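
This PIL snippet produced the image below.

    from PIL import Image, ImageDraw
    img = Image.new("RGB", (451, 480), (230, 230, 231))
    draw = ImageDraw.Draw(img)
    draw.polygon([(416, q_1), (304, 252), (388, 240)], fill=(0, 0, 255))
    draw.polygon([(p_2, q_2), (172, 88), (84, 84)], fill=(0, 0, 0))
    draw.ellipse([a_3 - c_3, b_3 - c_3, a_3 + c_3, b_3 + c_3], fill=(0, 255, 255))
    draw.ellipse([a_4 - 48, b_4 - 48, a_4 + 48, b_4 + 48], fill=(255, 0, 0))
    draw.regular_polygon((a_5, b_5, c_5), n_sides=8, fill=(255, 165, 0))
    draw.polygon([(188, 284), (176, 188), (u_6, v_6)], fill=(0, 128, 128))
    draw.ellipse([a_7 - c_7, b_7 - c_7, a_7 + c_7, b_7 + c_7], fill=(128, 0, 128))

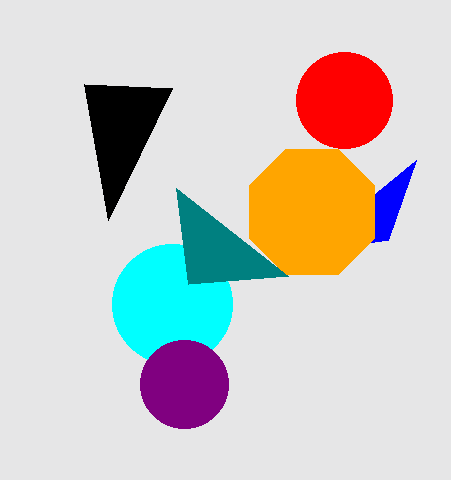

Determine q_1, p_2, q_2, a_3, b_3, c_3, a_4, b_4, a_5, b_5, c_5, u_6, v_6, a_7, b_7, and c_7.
q_1 = 160; p_2 = 108; q_2 = 220; a_3 = 172; b_3 = 304; c_3 = 60; a_4 = 344; b_4 = 100; a_5 = 312; b_5 = 212; c_5 = 68; u_6 = 288; v_6 = 276; a_7 = 184; b_7 = 384; c_7 = 44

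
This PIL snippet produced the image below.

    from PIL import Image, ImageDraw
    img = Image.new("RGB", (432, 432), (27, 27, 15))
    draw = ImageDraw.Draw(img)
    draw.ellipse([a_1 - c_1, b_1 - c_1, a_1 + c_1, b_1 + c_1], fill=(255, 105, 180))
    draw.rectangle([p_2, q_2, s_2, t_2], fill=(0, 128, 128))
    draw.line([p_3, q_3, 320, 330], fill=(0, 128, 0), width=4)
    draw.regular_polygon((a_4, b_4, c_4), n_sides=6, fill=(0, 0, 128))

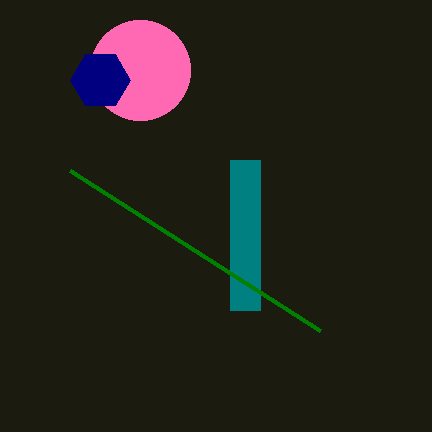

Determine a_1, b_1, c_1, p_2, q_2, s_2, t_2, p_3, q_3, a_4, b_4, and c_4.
a_1 = 140
b_1 = 70
c_1 = 50
p_2 = 230
q_2 = 160
s_2 = 260
t_2 = 310
p_3 = 70
q_3 = 170
a_4 = 100
b_4 = 80
c_4 = 30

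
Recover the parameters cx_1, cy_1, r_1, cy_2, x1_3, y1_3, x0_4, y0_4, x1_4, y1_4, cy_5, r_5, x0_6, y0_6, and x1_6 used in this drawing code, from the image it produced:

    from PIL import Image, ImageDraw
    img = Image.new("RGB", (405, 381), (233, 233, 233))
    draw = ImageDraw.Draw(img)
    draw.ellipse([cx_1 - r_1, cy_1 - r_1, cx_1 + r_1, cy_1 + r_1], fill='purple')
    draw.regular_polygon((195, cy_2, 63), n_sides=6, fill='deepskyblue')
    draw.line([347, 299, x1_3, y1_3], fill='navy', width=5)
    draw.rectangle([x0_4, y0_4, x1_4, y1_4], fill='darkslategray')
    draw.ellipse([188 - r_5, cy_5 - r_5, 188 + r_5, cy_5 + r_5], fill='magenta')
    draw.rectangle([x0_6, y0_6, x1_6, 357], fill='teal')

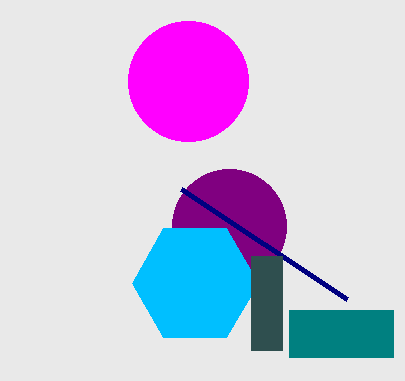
cx_1 = 229, cy_1 = 226, r_1 = 57, cy_2 = 283, x1_3 = 181, y1_3 = 189, x0_4 = 251, y0_4 = 256, x1_4 = 282, y1_4 = 350, cy_5 = 81, r_5 = 60, x0_6 = 289, y0_6 = 310, x1_6 = 393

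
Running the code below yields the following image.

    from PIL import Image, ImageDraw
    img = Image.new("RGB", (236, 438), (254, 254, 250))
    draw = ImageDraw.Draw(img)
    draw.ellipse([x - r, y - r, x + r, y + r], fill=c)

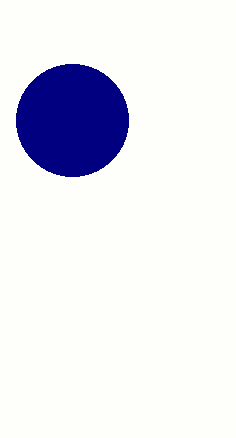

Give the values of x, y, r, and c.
x = 72
y = 120
r = 56
c = 'navy'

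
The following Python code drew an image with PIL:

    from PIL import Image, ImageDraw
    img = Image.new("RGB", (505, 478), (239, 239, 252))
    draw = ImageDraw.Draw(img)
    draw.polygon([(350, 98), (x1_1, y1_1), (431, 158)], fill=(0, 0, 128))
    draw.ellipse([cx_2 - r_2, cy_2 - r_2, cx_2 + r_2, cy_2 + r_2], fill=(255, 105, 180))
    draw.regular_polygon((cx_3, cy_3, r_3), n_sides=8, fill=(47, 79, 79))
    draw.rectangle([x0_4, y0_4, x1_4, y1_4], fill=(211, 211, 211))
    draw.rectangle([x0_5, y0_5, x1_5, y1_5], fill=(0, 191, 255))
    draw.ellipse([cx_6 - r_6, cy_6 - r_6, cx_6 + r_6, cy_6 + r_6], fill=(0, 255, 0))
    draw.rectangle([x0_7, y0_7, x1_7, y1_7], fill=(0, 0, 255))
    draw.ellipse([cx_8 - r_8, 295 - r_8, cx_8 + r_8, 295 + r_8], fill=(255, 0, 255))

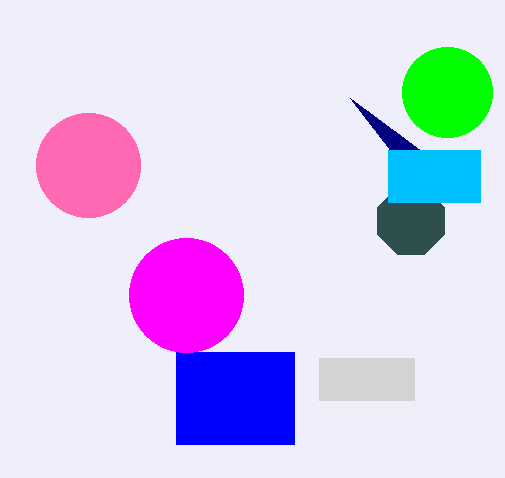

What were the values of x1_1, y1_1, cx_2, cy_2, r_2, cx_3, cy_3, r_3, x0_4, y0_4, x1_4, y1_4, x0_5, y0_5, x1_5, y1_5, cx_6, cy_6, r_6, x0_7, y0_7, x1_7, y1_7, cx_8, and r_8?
x1_1 = 391
y1_1 = 151
cx_2 = 88
cy_2 = 165
r_2 = 52
cx_3 = 411
cy_3 = 221
r_3 = 36
x0_4 = 319
y0_4 = 358
x1_4 = 414
y1_4 = 400
x0_5 = 388
y0_5 = 150
x1_5 = 480
y1_5 = 202
cx_6 = 447
cy_6 = 92
r_6 = 45
x0_7 = 176
y0_7 = 352
x1_7 = 294
y1_7 = 444
cx_8 = 186
r_8 = 57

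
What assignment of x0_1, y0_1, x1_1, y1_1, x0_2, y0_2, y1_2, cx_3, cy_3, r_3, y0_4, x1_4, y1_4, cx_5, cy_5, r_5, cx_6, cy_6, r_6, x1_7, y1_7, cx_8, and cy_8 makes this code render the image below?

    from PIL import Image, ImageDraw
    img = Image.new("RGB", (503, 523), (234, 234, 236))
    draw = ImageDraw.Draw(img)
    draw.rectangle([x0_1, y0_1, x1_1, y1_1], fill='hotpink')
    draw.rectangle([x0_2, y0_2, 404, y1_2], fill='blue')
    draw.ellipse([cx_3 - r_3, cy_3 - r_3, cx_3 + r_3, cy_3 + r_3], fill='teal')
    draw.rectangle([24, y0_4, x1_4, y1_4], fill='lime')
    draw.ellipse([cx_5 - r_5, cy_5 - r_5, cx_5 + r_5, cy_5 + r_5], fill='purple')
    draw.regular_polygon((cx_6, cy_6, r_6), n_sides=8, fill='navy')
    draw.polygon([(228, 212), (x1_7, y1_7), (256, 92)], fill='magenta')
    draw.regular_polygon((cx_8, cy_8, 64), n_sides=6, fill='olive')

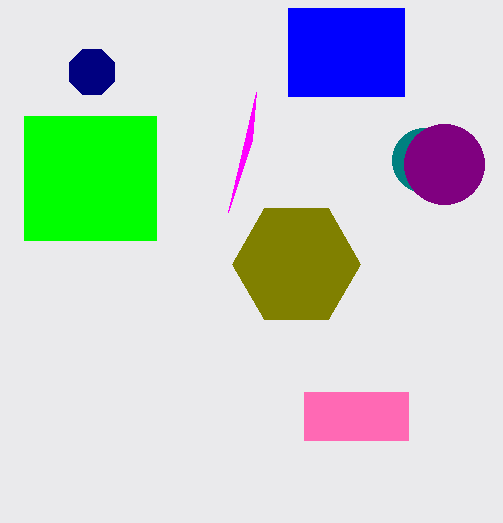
x0_1 = 304; y0_1 = 392; x1_1 = 408; y1_1 = 440; x0_2 = 288; y0_2 = 8; y1_2 = 96; cx_3 = 424; cy_3 = 160; r_3 = 32; y0_4 = 116; x1_4 = 156; y1_4 = 240; cx_5 = 444; cy_5 = 164; r_5 = 40; cx_6 = 92; cy_6 = 72; r_6 = 24; x1_7 = 252; y1_7 = 140; cx_8 = 296; cy_8 = 264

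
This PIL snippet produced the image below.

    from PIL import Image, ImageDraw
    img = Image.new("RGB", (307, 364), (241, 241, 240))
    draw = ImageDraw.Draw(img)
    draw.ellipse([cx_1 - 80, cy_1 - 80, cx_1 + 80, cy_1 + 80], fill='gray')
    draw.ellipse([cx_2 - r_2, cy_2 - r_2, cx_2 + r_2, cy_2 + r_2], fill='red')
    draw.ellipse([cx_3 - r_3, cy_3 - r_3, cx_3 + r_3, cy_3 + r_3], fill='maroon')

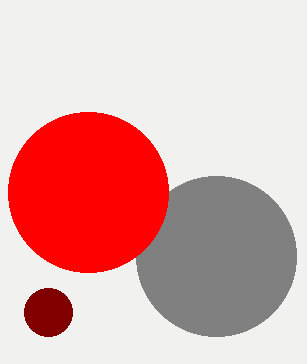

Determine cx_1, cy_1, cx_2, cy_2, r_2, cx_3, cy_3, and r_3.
cx_1 = 216
cy_1 = 256
cx_2 = 88
cy_2 = 192
r_2 = 80
cx_3 = 48
cy_3 = 312
r_3 = 24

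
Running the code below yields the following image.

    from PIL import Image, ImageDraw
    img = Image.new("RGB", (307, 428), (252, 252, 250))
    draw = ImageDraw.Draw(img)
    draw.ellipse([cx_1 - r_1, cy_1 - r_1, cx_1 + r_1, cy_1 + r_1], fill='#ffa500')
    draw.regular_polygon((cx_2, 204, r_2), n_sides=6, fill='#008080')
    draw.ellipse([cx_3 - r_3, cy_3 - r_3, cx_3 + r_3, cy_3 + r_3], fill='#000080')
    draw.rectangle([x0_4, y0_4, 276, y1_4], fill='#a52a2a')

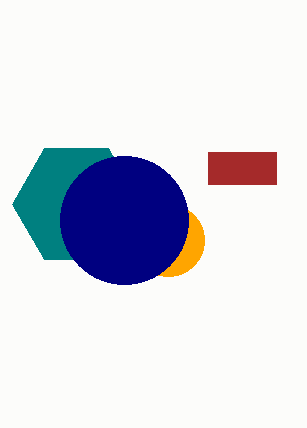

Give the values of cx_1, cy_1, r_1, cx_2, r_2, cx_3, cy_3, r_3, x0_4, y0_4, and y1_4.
cx_1 = 168; cy_1 = 240; r_1 = 36; cx_2 = 76; r_2 = 64; cx_3 = 124; cy_3 = 220; r_3 = 64; x0_4 = 208; y0_4 = 152; y1_4 = 184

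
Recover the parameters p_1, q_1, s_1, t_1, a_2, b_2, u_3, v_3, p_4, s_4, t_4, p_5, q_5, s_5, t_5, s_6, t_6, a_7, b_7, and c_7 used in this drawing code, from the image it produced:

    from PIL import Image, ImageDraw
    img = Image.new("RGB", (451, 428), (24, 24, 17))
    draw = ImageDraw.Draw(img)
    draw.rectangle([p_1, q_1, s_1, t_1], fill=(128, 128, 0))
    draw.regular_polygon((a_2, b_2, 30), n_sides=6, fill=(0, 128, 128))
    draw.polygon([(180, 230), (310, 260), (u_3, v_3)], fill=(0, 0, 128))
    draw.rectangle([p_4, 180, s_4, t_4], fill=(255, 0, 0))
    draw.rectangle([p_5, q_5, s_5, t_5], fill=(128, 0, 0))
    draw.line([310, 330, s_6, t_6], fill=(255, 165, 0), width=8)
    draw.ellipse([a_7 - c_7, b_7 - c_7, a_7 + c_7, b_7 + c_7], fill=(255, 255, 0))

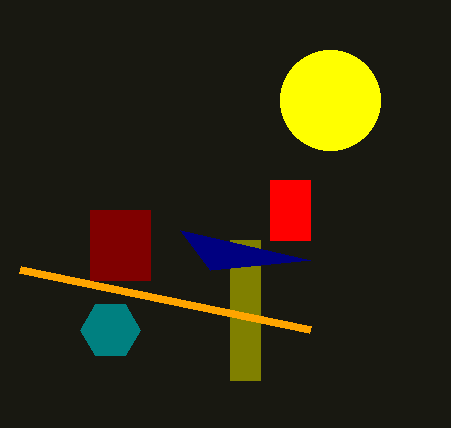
p_1 = 230
q_1 = 240
s_1 = 260
t_1 = 380
a_2 = 110
b_2 = 330
u_3 = 210
v_3 = 270
p_4 = 270
s_4 = 310
t_4 = 240
p_5 = 90
q_5 = 210
s_5 = 150
t_5 = 280
s_6 = 20
t_6 = 270
a_7 = 330
b_7 = 100
c_7 = 50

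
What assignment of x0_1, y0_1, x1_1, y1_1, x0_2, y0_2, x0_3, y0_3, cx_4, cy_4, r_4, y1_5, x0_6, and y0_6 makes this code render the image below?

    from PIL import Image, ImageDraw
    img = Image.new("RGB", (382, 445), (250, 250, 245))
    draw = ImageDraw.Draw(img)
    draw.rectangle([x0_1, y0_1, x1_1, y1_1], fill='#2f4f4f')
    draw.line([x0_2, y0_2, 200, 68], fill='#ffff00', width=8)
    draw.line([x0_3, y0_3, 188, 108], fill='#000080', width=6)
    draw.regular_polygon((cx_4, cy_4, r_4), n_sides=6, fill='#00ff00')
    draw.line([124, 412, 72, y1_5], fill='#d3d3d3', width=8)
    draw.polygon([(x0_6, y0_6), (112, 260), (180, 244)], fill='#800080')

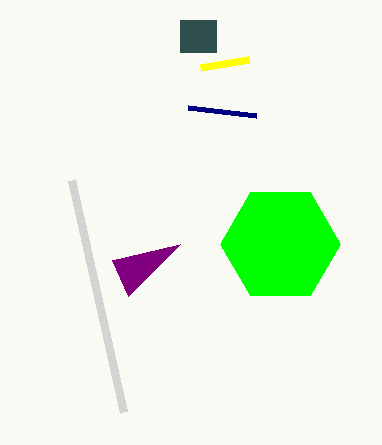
x0_1 = 180; y0_1 = 20; x1_1 = 216; y1_1 = 52; x0_2 = 248; y0_2 = 60; x0_3 = 256; y0_3 = 116; cx_4 = 280; cy_4 = 244; r_4 = 60; y1_5 = 180; x0_6 = 128; y0_6 = 296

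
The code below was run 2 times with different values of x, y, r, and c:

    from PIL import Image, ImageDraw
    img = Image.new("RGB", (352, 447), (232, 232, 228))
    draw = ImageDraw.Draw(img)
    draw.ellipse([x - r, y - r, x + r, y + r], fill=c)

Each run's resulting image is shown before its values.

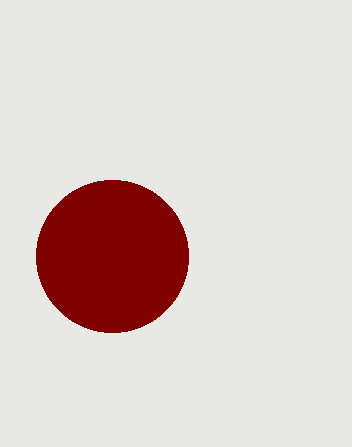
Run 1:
x = 112, y = 256, r = 76, c = 'maroon'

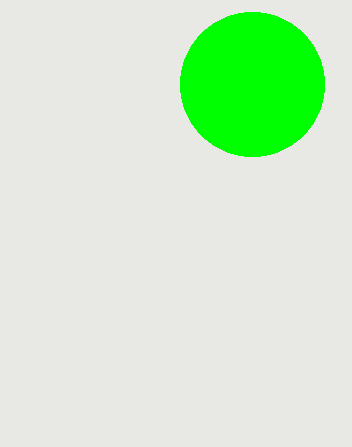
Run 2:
x = 252
y = 84
r = 72
c = 'lime'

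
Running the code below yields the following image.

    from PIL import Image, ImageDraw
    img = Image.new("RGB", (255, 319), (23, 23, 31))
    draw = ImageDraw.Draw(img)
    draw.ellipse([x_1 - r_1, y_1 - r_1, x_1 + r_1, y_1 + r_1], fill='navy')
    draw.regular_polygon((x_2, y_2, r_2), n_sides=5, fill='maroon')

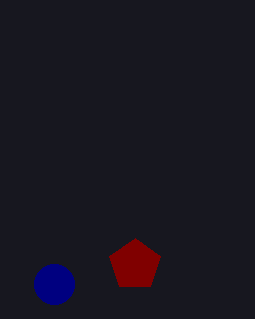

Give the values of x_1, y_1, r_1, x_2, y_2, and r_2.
x_1 = 54; y_1 = 284; r_1 = 20; x_2 = 135; y_2 = 265; r_2 = 27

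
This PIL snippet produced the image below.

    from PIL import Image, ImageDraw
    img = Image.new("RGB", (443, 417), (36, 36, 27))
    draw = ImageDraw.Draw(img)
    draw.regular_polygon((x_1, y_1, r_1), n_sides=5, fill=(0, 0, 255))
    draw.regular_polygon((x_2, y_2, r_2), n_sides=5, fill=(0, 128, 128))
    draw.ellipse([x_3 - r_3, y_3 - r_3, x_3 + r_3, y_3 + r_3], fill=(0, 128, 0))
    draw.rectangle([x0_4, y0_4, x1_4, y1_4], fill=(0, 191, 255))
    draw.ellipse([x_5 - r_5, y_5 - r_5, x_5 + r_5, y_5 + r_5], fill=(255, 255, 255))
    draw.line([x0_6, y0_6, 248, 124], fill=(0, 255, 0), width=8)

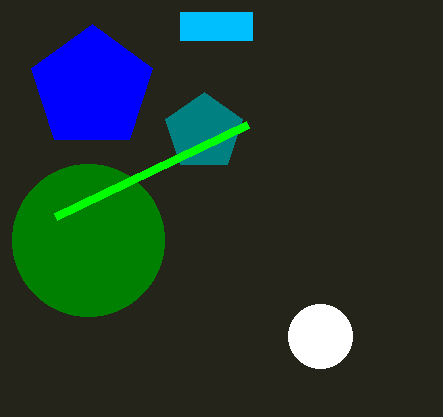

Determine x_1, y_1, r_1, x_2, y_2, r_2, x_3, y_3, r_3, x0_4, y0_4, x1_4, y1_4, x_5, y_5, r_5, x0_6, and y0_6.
x_1 = 92, y_1 = 88, r_1 = 64, x_2 = 204, y_2 = 132, r_2 = 40, x_3 = 88, y_3 = 240, r_3 = 76, x0_4 = 180, y0_4 = 12, x1_4 = 252, y1_4 = 40, x_5 = 320, y_5 = 336, r_5 = 32, x0_6 = 56, y0_6 = 216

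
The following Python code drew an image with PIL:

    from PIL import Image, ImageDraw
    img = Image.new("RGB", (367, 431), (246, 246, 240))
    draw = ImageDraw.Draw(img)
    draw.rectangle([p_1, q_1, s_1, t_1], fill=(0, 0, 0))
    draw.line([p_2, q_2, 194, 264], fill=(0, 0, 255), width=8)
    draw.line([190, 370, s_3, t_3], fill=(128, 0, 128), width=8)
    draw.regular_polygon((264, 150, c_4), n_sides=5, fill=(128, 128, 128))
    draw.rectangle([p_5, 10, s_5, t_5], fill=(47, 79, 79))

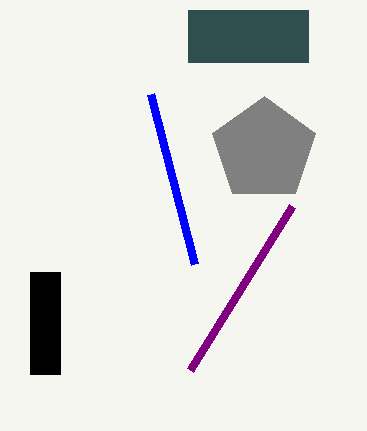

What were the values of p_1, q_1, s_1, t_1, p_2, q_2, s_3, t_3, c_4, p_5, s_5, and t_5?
p_1 = 30; q_1 = 272; s_1 = 60; t_1 = 374; p_2 = 150; q_2 = 94; s_3 = 292; t_3 = 206; c_4 = 54; p_5 = 188; s_5 = 308; t_5 = 62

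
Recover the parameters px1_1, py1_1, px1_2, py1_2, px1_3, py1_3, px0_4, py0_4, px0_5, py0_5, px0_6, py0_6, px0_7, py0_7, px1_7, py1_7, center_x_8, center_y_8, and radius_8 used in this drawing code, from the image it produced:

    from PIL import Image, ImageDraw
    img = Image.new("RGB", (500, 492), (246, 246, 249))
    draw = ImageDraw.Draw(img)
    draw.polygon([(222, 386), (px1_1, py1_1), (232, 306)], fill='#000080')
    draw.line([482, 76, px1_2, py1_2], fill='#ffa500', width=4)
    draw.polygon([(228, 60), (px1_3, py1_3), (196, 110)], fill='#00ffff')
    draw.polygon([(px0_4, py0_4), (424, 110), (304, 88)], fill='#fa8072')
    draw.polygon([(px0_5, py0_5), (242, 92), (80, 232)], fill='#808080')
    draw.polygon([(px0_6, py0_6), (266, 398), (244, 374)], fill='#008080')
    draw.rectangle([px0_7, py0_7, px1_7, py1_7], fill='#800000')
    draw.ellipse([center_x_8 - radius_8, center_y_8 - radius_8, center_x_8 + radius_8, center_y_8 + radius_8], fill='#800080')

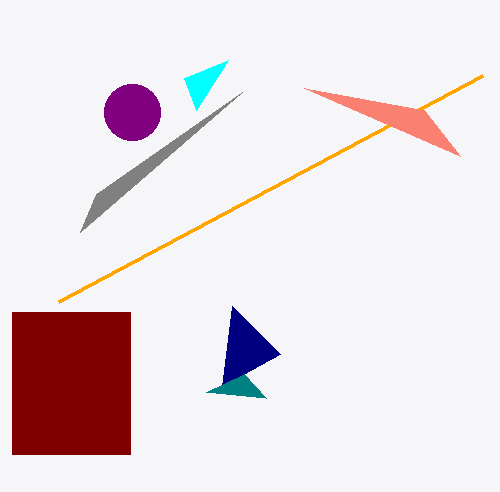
px1_1 = 280
py1_1 = 354
px1_2 = 58
py1_2 = 302
px1_3 = 184
py1_3 = 78
px0_4 = 460
py0_4 = 156
px0_5 = 96
py0_5 = 194
px0_6 = 206
py0_6 = 392
px0_7 = 12
py0_7 = 312
px1_7 = 130
py1_7 = 454
center_x_8 = 132
center_y_8 = 112
radius_8 = 28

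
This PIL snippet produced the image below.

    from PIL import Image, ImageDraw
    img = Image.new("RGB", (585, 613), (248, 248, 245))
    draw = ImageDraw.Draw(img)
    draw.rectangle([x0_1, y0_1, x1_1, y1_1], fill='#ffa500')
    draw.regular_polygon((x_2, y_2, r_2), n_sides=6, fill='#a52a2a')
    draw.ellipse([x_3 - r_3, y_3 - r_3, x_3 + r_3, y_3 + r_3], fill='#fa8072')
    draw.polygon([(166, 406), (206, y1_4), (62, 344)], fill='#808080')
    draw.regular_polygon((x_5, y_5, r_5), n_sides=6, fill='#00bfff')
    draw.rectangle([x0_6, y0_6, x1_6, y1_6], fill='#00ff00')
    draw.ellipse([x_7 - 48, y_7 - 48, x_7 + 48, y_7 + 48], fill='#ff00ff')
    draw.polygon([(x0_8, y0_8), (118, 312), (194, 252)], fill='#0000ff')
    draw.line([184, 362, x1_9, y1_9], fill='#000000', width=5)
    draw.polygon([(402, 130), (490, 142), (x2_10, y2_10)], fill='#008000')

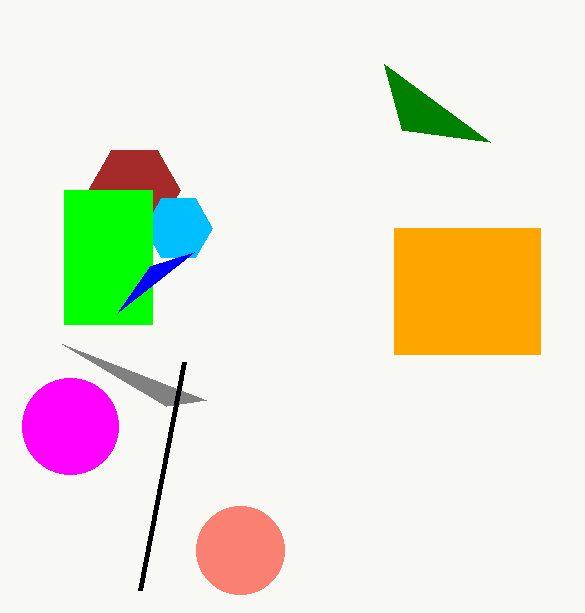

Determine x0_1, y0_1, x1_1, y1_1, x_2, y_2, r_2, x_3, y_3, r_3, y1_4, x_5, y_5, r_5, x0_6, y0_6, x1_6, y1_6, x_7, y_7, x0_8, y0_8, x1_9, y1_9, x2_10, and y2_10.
x0_1 = 394
y0_1 = 228
x1_1 = 540
y1_1 = 354
x_2 = 134
y_2 = 190
r_2 = 46
x_3 = 240
y_3 = 550
r_3 = 44
y1_4 = 400
x_5 = 178
y_5 = 228
r_5 = 34
x0_6 = 64
y0_6 = 190
x1_6 = 152
y1_6 = 324
x_7 = 70
y_7 = 426
x0_8 = 150
y0_8 = 266
x1_9 = 140
y1_9 = 590
x2_10 = 384
y2_10 = 64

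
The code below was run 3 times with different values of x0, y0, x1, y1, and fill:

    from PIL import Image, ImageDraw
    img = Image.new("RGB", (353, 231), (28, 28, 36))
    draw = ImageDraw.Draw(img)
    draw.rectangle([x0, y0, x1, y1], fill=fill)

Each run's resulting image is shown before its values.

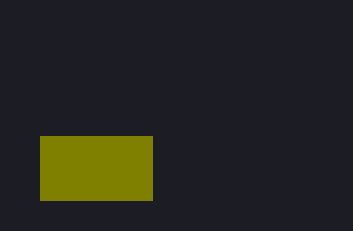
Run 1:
x0 = 40, y0 = 136, x1 = 152, y1 = 200, fill = 'olive'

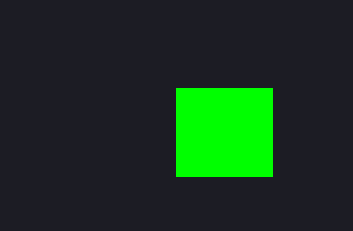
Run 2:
x0 = 176; y0 = 88; x1 = 272; y1 = 176; fill = 'lime'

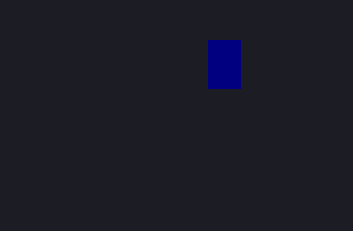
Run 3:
x0 = 208, y0 = 40, x1 = 240, y1 = 88, fill = 'navy'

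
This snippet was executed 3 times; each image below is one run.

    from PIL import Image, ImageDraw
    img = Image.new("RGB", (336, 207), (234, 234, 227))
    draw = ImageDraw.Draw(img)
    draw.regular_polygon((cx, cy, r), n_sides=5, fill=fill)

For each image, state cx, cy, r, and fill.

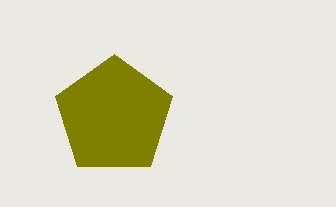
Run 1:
cx = 114; cy = 116; r = 62; fill = 'olive'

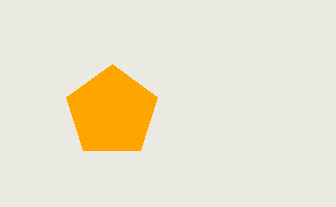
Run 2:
cx = 112
cy = 112
r = 48
fill = 'orange'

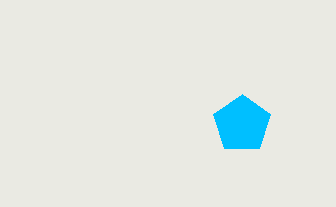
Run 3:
cx = 242
cy = 124
r = 30
fill = 'deepskyblue'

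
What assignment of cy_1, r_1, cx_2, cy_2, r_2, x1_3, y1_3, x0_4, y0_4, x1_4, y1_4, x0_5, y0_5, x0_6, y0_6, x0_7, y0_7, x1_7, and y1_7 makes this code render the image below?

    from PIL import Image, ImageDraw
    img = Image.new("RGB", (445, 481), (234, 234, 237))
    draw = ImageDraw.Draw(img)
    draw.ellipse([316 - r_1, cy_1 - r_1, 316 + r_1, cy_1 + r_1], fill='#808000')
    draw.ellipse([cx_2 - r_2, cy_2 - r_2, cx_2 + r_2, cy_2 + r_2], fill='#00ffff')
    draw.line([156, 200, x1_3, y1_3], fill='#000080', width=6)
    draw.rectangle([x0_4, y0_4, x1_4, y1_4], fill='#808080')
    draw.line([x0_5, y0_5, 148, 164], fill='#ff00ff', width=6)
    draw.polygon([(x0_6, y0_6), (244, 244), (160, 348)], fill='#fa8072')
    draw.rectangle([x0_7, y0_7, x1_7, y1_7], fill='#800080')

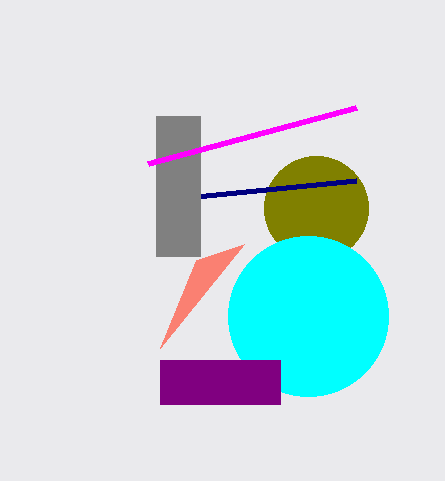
cy_1 = 208, r_1 = 52, cx_2 = 308, cy_2 = 316, r_2 = 80, x1_3 = 356, y1_3 = 180, x0_4 = 156, y0_4 = 116, x1_4 = 200, y1_4 = 256, x0_5 = 356, y0_5 = 108, x0_6 = 196, y0_6 = 260, x0_7 = 160, y0_7 = 360, x1_7 = 280, y1_7 = 404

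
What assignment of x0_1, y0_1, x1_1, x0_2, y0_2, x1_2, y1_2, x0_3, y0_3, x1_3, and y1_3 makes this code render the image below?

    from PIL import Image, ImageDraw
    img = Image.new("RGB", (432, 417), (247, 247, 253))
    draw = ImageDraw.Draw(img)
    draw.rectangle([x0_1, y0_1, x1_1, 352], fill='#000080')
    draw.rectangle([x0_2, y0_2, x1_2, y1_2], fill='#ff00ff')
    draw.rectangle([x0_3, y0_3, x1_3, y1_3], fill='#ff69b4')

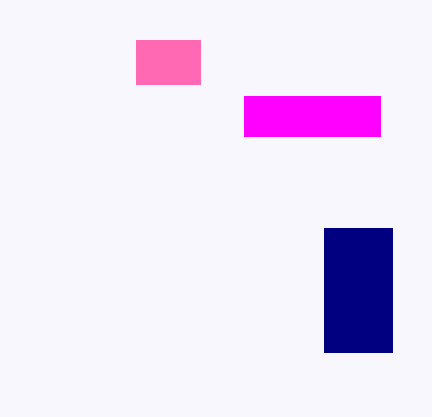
x0_1 = 324, y0_1 = 228, x1_1 = 392, x0_2 = 244, y0_2 = 96, x1_2 = 380, y1_2 = 136, x0_3 = 136, y0_3 = 40, x1_3 = 200, y1_3 = 84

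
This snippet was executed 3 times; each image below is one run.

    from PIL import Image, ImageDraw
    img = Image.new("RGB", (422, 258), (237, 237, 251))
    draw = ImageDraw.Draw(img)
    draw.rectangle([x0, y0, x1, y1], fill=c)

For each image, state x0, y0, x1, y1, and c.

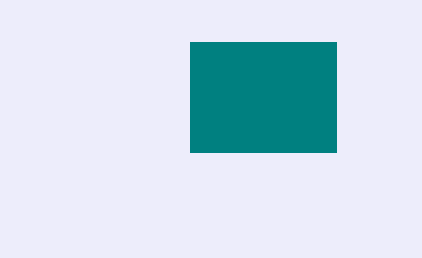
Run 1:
x0 = 190, y0 = 42, x1 = 336, y1 = 152, c = 'teal'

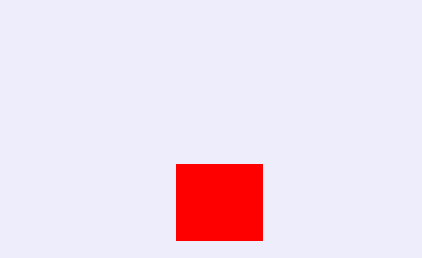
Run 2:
x0 = 176
y0 = 164
x1 = 262
y1 = 240
c = 'red'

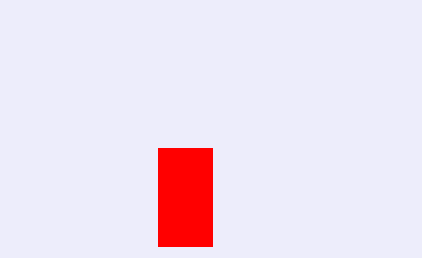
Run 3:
x0 = 158, y0 = 148, x1 = 212, y1 = 246, c = 'red'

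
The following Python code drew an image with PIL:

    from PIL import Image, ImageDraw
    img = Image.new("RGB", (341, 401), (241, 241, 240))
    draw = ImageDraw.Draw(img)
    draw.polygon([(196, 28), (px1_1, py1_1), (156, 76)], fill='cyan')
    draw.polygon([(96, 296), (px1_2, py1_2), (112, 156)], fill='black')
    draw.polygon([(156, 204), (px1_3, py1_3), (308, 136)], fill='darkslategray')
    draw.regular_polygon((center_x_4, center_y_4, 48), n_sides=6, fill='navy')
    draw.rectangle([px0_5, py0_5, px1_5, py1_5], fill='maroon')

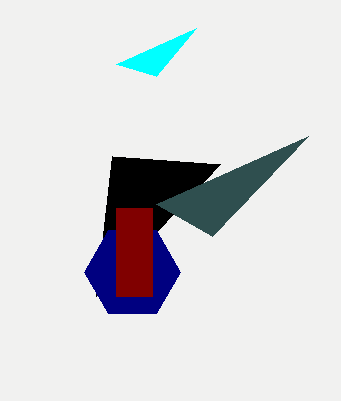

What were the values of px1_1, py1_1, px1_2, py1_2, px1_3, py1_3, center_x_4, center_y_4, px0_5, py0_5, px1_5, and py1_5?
px1_1 = 116, py1_1 = 64, px1_2 = 220, py1_2 = 164, px1_3 = 212, py1_3 = 236, center_x_4 = 132, center_y_4 = 272, px0_5 = 116, py0_5 = 208, px1_5 = 152, py1_5 = 296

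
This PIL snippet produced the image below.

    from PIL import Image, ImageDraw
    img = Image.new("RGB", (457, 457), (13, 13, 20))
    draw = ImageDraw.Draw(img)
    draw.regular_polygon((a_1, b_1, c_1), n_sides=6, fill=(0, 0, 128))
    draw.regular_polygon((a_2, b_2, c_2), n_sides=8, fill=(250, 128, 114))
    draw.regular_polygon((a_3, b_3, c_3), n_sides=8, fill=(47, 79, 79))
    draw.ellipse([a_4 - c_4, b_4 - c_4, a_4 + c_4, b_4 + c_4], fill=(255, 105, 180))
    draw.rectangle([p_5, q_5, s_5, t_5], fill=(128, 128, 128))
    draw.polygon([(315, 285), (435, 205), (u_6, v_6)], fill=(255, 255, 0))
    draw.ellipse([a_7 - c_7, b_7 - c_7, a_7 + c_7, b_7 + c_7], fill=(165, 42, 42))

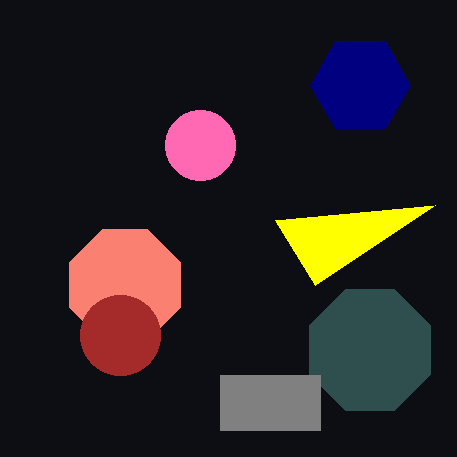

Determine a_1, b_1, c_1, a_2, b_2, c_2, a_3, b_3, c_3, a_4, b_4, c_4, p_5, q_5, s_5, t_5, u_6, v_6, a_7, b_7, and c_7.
a_1 = 360, b_1 = 85, c_1 = 50, a_2 = 125, b_2 = 285, c_2 = 60, a_3 = 370, b_3 = 350, c_3 = 65, a_4 = 200, b_4 = 145, c_4 = 35, p_5 = 220, q_5 = 375, s_5 = 320, t_5 = 430, u_6 = 275, v_6 = 220, a_7 = 120, b_7 = 335, c_7 = 40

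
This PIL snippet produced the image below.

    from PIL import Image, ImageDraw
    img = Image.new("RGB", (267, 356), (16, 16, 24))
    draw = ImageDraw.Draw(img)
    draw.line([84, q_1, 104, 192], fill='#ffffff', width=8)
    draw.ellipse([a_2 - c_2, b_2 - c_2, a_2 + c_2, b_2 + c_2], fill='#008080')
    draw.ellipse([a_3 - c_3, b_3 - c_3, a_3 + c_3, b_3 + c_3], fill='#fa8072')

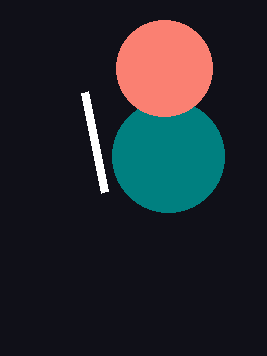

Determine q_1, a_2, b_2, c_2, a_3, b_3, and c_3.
q_1 = 92
a_2 = 168
b_2 = 156
c_2 = 56
a_3 = 164
b_3 = 68
c_3 = 48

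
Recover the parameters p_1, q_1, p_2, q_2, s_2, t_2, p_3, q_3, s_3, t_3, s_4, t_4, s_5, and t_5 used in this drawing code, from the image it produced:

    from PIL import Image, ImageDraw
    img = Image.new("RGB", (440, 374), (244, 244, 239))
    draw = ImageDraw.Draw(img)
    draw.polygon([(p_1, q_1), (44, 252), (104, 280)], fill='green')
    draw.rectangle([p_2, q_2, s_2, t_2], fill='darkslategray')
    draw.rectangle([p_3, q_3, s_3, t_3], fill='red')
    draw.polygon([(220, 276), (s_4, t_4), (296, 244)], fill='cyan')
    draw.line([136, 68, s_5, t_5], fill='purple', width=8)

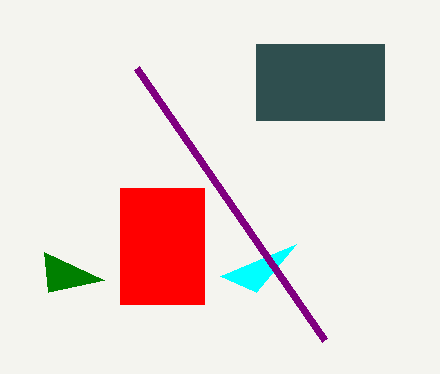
p_1 = 48, q_1 = 292, p_2 = 256, q_2 = 44, s_2 = 384, t_2 = 120, p_3 = 120, q_3 = 188, s_3 = 204, t_3 = 304, s_4 = 256, t_4 = 292, s_5 = 324, t_5 = 340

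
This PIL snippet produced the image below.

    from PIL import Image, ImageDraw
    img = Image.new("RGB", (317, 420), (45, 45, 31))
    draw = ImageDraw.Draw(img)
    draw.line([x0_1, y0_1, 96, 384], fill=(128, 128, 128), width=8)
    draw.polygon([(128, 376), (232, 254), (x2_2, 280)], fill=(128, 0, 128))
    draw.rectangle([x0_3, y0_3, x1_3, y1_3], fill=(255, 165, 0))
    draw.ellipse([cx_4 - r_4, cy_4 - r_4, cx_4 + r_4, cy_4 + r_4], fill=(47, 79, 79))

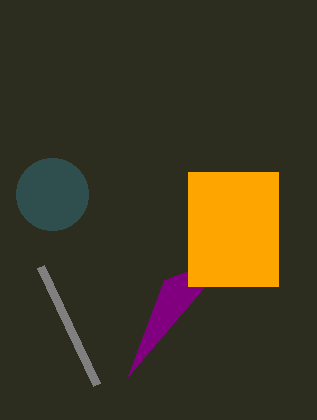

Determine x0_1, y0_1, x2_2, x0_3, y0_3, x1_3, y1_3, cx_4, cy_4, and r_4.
x0_1 = 40
y0_1 = 266
x2_2 = 164
x0_3 = 188
y0_3 = 172
x1_3 = 278
y1_3 = 286
cx_4 = 52
cy_4 = 194
r_4 = 36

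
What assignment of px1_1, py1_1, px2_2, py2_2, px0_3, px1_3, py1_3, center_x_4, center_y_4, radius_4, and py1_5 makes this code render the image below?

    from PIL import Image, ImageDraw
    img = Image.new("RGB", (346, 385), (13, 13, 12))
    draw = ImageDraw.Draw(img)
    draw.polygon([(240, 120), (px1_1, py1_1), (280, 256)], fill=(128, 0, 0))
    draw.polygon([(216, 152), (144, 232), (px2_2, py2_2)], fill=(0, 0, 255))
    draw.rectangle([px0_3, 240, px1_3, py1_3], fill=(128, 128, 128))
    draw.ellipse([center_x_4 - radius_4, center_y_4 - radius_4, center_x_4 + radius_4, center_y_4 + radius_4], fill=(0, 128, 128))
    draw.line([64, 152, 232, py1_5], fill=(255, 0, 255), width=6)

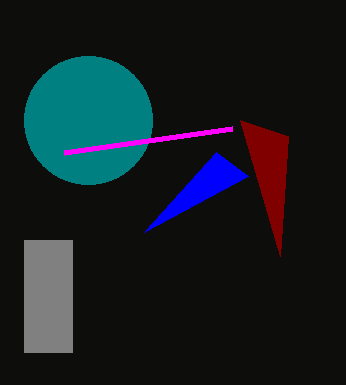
px1_1 = 288
py1_1 = 136
px2_2 = 248
py2_2 = 176
px0_3 = 24
px1_3 = 72
py1_3 = 352
center_x_4 = 88
center_y_4 = 120
radius_4 = 64
py1_5 = 128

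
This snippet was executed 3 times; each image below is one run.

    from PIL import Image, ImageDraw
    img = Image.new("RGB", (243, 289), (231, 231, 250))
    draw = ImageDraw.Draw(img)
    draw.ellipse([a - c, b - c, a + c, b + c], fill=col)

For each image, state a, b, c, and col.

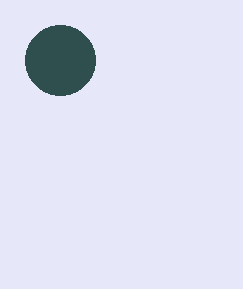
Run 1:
a = 60; b = 60; c = 35; col = 'darkslategray'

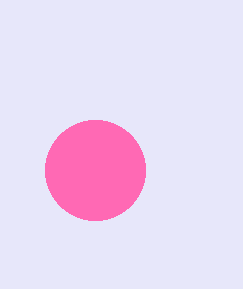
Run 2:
a = 95; b = 170; c = 50; col = 'hotpink'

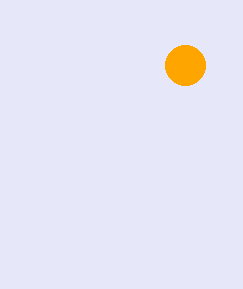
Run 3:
a = 185; b = 65; c = 20; col = 'orange'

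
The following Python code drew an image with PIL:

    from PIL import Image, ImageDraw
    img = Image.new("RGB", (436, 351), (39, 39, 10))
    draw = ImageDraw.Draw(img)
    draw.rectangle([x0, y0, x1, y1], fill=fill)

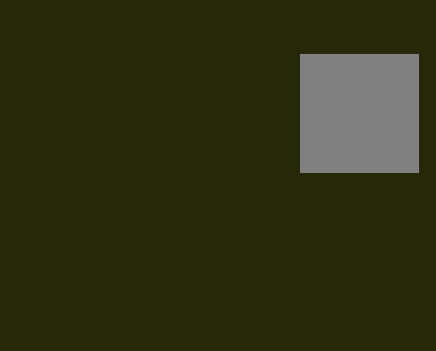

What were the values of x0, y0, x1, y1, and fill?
x0 = 300
y0 = 54
x1 = 418
y1 = 172
fill = 'gray'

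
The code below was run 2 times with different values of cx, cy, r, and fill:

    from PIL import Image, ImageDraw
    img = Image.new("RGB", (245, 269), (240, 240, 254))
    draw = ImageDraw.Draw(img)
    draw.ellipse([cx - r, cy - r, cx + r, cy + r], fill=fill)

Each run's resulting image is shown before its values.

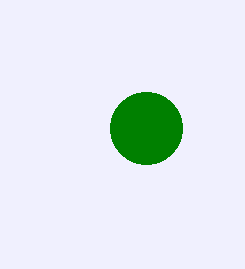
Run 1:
cx = 146; cy = 128; r = 36; fill = 'green'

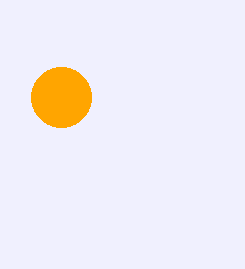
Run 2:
cx = 61, cy = 97, r = 30, fill = 'orange'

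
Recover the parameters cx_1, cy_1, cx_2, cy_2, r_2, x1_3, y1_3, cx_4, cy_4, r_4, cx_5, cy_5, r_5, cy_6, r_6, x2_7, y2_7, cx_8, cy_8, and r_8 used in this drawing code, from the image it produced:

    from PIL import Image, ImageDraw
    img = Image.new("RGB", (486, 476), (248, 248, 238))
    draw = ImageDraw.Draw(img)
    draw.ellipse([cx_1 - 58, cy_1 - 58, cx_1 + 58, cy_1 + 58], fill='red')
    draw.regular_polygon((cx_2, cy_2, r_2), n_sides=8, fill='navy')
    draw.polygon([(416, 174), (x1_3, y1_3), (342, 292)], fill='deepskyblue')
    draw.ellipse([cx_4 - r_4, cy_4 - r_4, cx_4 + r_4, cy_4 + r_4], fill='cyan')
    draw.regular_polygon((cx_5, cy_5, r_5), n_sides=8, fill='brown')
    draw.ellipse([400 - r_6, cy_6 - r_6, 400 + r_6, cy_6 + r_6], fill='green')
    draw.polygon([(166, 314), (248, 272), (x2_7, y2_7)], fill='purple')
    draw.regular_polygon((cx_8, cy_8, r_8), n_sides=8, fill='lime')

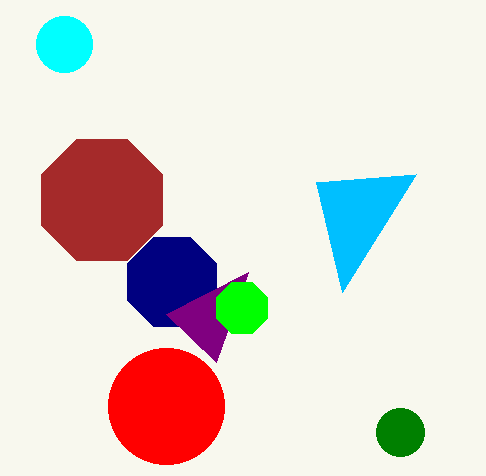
cx_1 = 166, cy_1 = 406, cx_2 = 172, cy_2 = 282, r_2 = 48, x1_3 = 316, y1_3 = 182, cx_4 = 64, cy_4 = 44, r_4 = 28, cx_5 = 102, cy_5 = 200, r_5 = 66, cy_6 = 432, r_6 = 24, x2_7 = 216, y2_7 = 362, cx_8 = 242, cy_8 = 308, r_8 = 28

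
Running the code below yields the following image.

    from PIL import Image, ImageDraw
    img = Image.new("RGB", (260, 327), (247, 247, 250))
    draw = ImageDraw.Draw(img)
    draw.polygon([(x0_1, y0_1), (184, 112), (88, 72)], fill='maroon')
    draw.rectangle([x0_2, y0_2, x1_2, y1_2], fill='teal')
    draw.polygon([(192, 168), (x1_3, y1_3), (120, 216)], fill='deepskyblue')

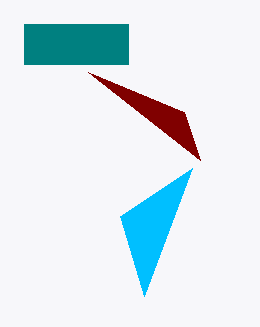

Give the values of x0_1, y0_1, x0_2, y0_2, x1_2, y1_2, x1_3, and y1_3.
x0_1 = 200; y0_1 = 160; x0_2 = 24; y0_2 = 24; x1_2 = 128; y1_2 = 64; x1_3 = 144; y1_3 = 296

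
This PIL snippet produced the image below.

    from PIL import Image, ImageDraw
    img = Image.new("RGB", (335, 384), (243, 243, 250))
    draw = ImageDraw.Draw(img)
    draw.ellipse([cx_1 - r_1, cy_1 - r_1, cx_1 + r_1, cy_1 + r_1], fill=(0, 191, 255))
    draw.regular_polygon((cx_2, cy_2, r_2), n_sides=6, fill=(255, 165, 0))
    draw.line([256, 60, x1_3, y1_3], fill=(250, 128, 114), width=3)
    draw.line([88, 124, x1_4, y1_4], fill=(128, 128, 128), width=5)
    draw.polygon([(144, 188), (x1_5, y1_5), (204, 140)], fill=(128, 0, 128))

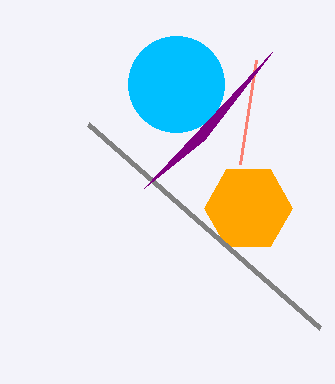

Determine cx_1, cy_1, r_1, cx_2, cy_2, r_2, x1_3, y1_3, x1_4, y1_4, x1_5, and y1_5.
cx_1 = 176; cy_1 = 84; r_1 = 48; cx_2 = 248; cy_2 = 208; r_2 = 44; x1_3 = 240; y1_3 = 164; x1_4 = 320; y1_4 = 328; x1_5 = 272; y1_5 = 52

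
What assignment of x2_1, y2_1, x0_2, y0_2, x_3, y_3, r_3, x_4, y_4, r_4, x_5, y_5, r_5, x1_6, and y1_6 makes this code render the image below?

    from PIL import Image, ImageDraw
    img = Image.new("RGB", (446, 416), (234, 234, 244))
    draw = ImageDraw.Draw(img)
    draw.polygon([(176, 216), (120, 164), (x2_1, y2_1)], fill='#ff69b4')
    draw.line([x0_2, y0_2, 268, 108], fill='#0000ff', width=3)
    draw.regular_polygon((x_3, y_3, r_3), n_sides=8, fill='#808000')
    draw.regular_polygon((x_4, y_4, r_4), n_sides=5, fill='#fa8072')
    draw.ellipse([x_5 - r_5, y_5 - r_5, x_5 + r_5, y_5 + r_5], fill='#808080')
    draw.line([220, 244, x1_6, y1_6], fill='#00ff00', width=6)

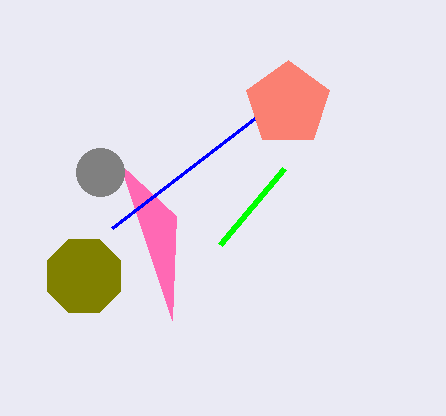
x2_1 = 172; y2_1 = 320; x0_2 = 112; y0_2 = 228; x_3 = 84; y_3 = 276; r_3 = 40; x_4 = 288; y_4 = 104; r_4 = 44; x_5 = 100; y_5 = 172; r_5 = 24; x1_6 = 284; y1_6 = 168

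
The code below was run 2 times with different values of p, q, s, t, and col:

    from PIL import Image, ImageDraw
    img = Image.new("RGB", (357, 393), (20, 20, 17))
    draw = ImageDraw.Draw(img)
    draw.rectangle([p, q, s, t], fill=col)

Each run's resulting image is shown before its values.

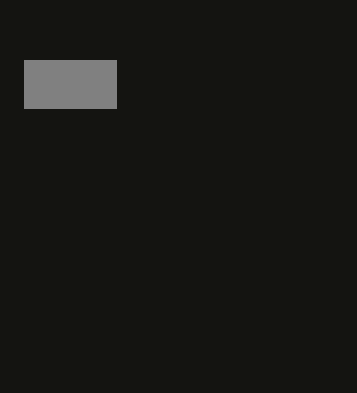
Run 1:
p = 24; q = 60; s = 116; t = 108; col = 'gray'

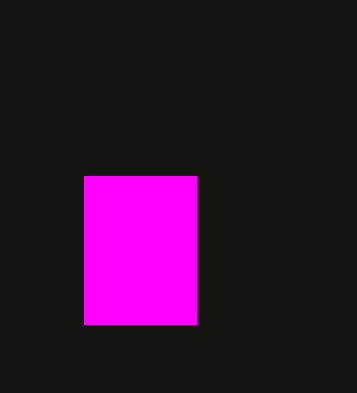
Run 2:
p = 84
q = 176
s = 196
t = 324
col = 'magenta'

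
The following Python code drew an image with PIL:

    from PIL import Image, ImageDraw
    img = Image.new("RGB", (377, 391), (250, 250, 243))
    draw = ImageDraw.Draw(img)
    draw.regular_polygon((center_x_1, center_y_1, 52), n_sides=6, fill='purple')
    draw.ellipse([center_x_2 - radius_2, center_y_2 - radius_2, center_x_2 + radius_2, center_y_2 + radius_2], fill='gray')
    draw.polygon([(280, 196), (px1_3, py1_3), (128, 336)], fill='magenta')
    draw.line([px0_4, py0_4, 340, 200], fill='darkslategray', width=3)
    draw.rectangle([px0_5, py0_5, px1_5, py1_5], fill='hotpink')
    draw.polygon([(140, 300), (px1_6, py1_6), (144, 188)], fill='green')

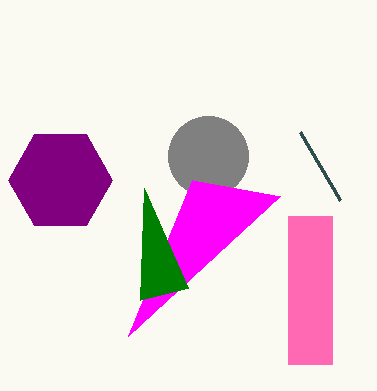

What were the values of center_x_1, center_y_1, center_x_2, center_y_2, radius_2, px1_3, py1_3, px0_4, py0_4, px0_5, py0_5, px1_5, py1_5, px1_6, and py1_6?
center_x_1 = 60, center_y_1 = 180, center_x_2 = 208, center_y_2 = 156, radius_2 = 40, px1_3 = 192, py1_3 = 180, px0_4 = 300, py0_4 = 132, px0_5 = 288, py0_5 = 216, px1_5 = 332, py1_5 = 364, px1_6 = 188, py1_6 = 288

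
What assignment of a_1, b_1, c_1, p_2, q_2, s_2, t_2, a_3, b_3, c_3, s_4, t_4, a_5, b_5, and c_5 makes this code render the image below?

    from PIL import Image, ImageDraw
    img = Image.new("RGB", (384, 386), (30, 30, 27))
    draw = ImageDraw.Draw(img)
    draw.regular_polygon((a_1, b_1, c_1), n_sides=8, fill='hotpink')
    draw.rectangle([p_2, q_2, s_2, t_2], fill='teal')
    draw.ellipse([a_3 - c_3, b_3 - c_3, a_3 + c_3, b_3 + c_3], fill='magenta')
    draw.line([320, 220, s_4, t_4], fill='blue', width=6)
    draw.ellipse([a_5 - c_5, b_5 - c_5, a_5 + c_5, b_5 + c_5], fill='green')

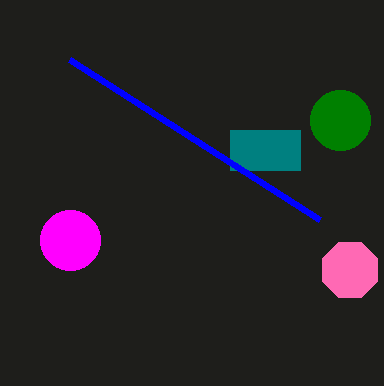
a_1 = 350, b_1 = 270, c_1 = 30, p_2 = 230, q_2 = 130, s_2 = 300, t_2 = 170, a_3 = 70, b_3 = 240, c_3 = 30, s_4 = 70, t_4 = 60, a_5 = 340, b_5 = 120, c_5 = 30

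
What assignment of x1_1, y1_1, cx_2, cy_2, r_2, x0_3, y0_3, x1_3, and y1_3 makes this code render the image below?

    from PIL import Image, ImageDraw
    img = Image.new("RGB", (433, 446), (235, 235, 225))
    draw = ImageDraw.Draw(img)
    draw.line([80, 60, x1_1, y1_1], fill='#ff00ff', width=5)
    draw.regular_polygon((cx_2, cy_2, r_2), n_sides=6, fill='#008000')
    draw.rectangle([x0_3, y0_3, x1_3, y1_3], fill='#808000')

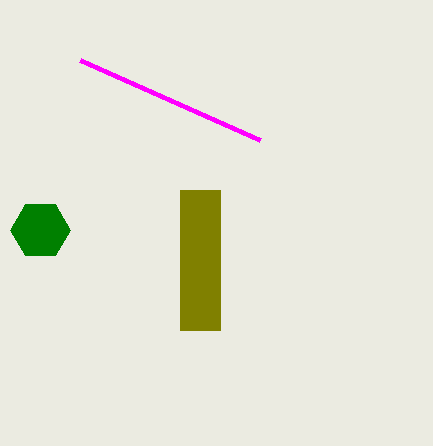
x1_1 = 260; y1_1 = 140; cx_2 = 40; cy_2 = 230; r_2 = 30; x0_3 = 180; y0_3 = 190; x1_3 = 220; y1_3 = 330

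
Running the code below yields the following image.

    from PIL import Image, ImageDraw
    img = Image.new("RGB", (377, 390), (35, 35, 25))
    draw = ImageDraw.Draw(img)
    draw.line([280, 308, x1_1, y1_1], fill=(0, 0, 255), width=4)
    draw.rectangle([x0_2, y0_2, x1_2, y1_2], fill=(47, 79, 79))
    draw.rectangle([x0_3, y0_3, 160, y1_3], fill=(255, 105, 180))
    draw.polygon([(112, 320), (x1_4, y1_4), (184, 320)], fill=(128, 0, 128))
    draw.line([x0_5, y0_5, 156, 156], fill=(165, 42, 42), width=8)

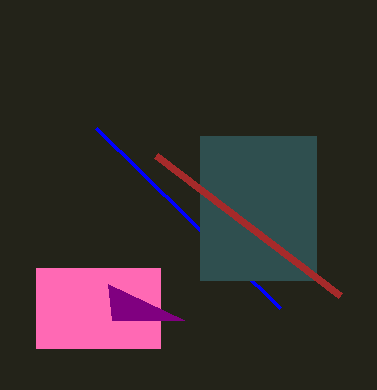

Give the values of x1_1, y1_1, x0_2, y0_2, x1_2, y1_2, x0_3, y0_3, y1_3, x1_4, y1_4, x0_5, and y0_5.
x1_1 = 96; y1_1 = 128; x0_2 = 200; y0_2 = 136; x1_2 = 316; y1_2 = 280; x0_3 = 36; y0_3 = 268; y1_3 = 348; x1_4 = 108; y1_4 = 284; x0_5 = 340; y0_5 = 296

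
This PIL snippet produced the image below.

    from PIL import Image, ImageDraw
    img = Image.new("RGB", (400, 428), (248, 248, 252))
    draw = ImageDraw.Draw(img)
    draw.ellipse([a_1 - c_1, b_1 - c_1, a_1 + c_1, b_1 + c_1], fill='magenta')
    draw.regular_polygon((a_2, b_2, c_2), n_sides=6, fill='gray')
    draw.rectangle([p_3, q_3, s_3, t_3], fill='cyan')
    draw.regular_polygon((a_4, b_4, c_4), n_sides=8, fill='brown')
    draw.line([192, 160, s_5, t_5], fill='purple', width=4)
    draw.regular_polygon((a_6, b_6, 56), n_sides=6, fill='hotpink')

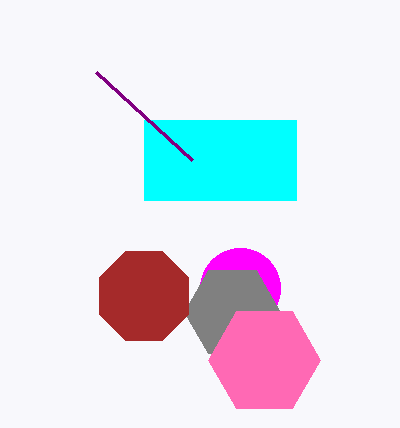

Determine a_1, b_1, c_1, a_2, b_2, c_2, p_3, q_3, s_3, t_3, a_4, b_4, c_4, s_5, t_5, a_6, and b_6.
a_1 = 240
b_1 = 288
c_1 = 40
a_2 = 232
b_2 = 312
c_2 = 48
p_3 = 144
q_3 = 120
s_3 = 296
t_3 = 200
a_4 = 144
b_4 = 296
c_4 = 48
s_5 = 96
t_5 = 72
a_6 = 264
b_6 = 360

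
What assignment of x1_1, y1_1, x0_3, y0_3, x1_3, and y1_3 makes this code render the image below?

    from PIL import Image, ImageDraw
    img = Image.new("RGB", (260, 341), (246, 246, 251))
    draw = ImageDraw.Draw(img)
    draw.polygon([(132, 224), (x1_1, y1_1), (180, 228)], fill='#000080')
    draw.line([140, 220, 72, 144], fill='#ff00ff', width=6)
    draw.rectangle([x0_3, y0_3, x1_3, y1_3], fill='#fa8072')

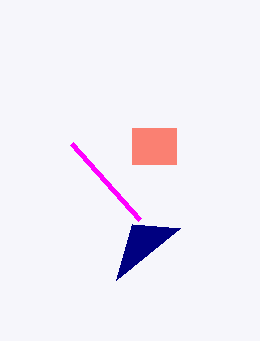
x1_1 = 116, y1_1 = 280, x0_3 = 132, y0_3 = 128, x1_3 = 176, y1_3 = 164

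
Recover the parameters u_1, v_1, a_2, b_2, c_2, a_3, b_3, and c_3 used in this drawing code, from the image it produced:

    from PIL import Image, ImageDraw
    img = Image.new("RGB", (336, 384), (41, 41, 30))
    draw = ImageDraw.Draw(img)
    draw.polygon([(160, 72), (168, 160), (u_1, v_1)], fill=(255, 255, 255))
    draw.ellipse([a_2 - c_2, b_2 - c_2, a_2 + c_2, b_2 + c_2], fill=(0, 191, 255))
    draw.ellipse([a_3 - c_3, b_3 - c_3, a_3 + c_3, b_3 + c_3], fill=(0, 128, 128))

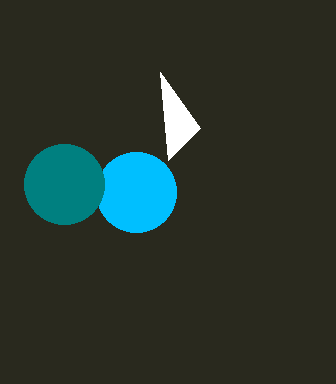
u_1 = 200; v_1 = 128; a_2 = 136; b_2 = 192; c_2 = 40; a_3 = 64; b_3 = 184; c_3 = 40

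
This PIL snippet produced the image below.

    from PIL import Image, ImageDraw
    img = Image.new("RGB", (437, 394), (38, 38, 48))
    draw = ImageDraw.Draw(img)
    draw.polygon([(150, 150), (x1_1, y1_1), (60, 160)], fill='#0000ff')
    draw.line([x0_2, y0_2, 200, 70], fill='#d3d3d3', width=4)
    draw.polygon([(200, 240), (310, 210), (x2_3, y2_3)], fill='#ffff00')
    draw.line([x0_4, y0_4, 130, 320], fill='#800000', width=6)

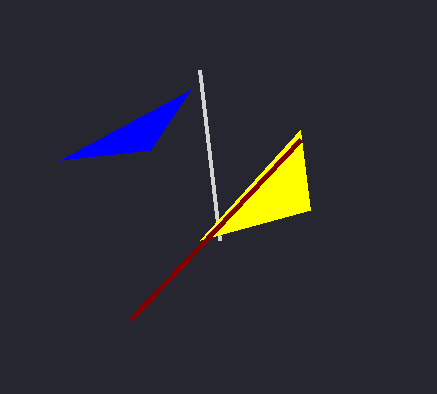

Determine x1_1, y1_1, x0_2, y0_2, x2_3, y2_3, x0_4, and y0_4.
x1_1 = 190, y1_1 = 90, x0_2 = 220, y0_2 = 240, x2_3 = 300, y2_3 = 130, x0_4 = 300, y0_4 = 140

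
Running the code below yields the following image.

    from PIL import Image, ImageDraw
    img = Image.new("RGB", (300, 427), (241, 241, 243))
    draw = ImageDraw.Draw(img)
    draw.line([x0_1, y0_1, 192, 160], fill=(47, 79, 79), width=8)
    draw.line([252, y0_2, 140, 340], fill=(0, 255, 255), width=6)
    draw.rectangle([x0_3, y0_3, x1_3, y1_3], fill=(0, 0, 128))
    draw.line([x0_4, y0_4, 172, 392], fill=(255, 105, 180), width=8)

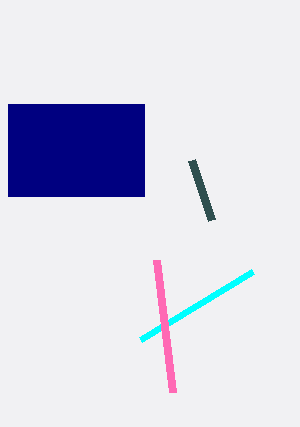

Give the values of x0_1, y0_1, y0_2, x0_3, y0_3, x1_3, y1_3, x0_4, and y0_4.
x0_1 = 212; y0_1 = 220; y0_2 = 272; x0_3 = 8; y0_3 = 104; x1_3 = 144; y1_3 = 196; x0_4 = 156; y0_4 = 260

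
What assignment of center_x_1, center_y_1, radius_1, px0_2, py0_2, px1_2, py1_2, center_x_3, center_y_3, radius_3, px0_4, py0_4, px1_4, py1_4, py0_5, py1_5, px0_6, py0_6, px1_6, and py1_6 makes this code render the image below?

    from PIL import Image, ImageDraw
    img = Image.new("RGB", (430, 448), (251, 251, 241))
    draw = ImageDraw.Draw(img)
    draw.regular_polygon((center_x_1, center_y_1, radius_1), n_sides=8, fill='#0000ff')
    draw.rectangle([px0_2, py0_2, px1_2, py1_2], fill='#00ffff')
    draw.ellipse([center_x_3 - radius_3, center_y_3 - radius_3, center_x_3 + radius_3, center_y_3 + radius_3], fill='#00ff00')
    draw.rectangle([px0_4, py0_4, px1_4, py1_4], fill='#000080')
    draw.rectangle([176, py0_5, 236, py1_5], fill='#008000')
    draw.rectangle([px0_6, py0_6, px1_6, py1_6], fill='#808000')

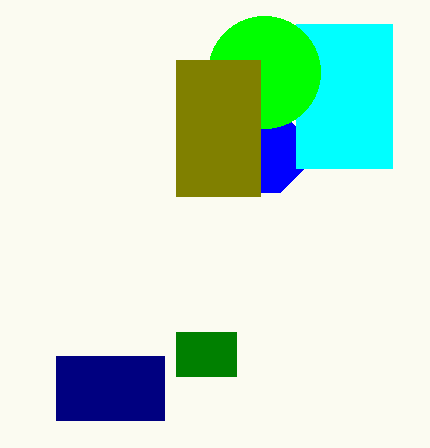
center_x_1 = 264; center_y_1 = 152; radius_1 = 44; px0_2 = 296; py0_2 = 24; px1_2 = 392; py1_2 = 168; center_x_3 = 264; center_y_3 = 72; radius_3 = 56; px0_4 = 56; py0_4 = 356; px1_4 = 164; py1_4 = 420; py0_5 = 332; py1_5 = 376; px0_6 = 176; py0_6 = 60; px1_6 = 260; py1_6 = 196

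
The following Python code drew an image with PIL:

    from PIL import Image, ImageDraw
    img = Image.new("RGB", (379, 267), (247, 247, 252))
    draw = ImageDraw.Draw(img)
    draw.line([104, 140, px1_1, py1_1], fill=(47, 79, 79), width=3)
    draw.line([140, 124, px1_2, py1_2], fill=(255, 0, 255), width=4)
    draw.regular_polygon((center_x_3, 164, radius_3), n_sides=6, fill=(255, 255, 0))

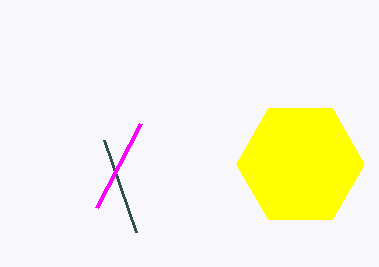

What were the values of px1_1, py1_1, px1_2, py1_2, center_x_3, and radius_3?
px1_1 = 136
py1_1 = 232
px1_2 = 96
py1_2 = 208
center_x_3 = 300
radius_3 = 64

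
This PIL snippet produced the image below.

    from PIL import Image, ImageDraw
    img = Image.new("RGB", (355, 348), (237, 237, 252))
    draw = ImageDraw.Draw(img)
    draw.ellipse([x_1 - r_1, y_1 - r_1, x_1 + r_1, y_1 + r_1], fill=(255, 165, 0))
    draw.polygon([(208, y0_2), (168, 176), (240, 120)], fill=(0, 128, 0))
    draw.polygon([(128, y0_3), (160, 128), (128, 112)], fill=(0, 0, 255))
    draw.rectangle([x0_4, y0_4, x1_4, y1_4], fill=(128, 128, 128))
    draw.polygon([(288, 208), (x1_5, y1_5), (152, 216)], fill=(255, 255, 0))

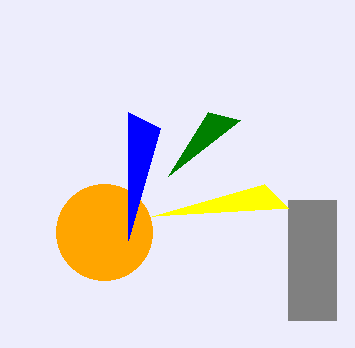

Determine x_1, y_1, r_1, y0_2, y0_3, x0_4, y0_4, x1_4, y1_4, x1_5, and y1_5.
x_1 = 104
y_1 = 232
r_1 = 48
y0_2 = 112
y0_3 = 240
x0_4 = 288
y0_4 = 200
x1_4 = 336
y1_4 = 320
x1_5 = 264
y1_5 = 184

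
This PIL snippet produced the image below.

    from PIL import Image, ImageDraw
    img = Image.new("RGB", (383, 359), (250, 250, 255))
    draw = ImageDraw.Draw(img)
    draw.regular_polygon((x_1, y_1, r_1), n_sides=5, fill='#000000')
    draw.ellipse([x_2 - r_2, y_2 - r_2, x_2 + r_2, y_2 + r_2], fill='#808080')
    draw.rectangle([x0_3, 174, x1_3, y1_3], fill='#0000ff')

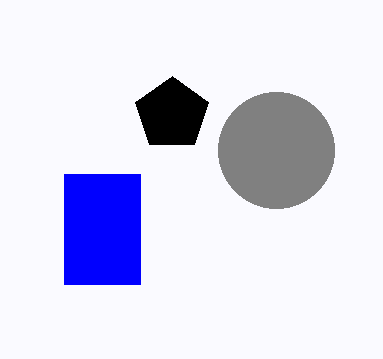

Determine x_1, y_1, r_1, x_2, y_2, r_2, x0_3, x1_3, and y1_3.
x_1 = 172
y_1 = 114
r_1 = 38
x_2 = 276
y_2 = 150
r_2 = 58
x0_3 = 64
x1_3 = 140
y1_3 = 284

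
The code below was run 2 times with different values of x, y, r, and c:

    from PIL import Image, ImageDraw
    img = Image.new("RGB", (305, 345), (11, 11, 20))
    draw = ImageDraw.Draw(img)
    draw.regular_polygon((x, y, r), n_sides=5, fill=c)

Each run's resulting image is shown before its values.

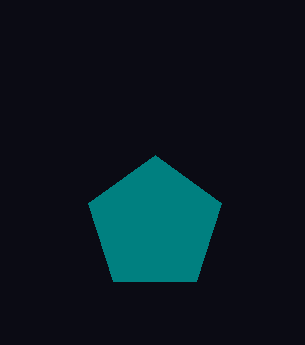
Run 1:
x = 155; y = 225; r = 70; c = 'teal'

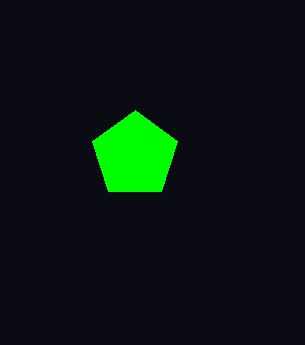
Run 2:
x = 135
y = 155
r = 45
c = 'lime'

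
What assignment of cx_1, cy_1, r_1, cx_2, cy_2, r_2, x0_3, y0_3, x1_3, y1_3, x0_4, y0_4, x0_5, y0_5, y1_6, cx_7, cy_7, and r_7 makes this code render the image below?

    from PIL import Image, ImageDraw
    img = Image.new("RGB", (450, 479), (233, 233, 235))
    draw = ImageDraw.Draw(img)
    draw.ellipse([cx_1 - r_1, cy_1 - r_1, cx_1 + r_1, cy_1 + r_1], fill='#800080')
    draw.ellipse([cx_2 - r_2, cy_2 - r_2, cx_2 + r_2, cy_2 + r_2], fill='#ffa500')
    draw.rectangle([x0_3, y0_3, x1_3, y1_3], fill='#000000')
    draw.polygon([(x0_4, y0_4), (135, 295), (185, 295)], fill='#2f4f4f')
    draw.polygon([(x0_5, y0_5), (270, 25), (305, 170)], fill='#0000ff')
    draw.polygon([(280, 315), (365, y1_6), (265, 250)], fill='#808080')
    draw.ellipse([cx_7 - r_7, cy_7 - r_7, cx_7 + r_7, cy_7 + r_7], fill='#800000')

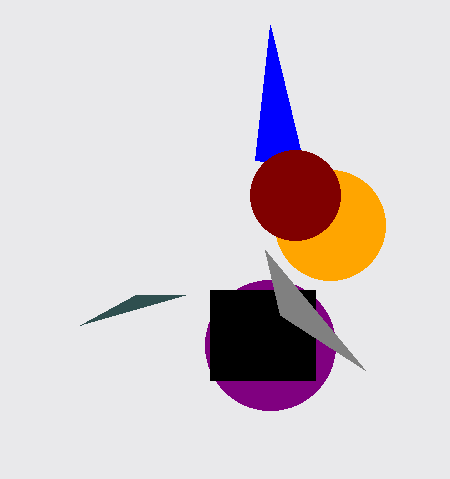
cx_1 = 270, cy_1 = 345, r_1 = 65, cx_2 = 330, cy_2 = 225, r_2 = 55, x0_3 = 210, y0_3 = 290, x1_3 = 315, y1_3 = 380, x0_4 = 80, y0_4 = 325, x0_5 = 255, y0_5 = 160, y1_6 = 370, cx_7 = 295, cy_7 = 195, r_7 = 45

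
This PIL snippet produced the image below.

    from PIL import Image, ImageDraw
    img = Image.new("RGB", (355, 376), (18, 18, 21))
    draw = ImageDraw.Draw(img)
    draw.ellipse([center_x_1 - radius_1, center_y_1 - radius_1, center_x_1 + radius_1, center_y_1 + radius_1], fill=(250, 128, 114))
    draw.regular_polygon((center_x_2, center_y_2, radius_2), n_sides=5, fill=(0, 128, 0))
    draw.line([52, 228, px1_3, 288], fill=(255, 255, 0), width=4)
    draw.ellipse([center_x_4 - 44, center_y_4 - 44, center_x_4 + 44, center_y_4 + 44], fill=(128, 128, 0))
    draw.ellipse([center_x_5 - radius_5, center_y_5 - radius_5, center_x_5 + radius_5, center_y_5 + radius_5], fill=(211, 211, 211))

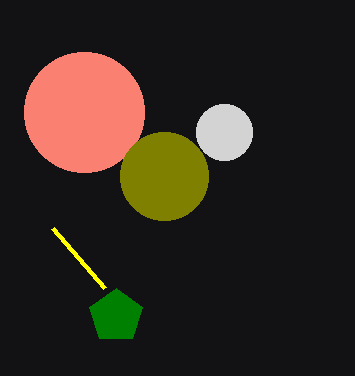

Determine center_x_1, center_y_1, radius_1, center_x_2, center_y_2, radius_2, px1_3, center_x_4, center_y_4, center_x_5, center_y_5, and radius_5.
center_x_1 = 84
center_y_1 = 112
radius_1 = 60
center_x_2 = 116
center_y_2 = 316
radius_2 = 28
px1_3 = 104
center_x_4 = 164
center_y_4 = 176
center_x_5 = 224
center_y_5 = 132
radius_5 = 28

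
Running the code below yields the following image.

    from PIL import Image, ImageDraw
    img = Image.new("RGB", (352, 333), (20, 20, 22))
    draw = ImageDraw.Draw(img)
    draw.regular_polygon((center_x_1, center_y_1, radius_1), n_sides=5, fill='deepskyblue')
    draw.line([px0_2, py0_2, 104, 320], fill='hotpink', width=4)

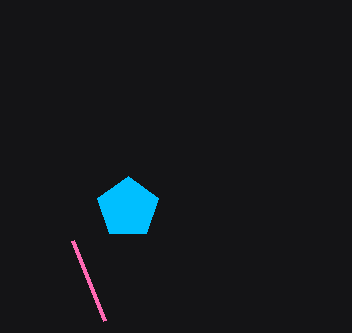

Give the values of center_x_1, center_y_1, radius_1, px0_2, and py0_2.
center_x_1 = 128
center_y_1 = 208
radius_1 = 32
px0_2 = 72
py0_2 = 240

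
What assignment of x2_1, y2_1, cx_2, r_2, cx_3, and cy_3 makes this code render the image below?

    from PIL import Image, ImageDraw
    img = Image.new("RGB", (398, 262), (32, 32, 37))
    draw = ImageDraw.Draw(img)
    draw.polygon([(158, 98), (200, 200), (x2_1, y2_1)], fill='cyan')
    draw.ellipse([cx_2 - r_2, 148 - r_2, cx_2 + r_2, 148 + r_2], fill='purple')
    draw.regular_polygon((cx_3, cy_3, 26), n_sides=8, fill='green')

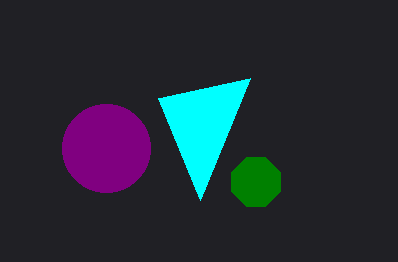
x2_1 = 250, y2_1 = 78, cx_2 = 106, r_2 = 44, cx_3 = 256, cy_3 = 182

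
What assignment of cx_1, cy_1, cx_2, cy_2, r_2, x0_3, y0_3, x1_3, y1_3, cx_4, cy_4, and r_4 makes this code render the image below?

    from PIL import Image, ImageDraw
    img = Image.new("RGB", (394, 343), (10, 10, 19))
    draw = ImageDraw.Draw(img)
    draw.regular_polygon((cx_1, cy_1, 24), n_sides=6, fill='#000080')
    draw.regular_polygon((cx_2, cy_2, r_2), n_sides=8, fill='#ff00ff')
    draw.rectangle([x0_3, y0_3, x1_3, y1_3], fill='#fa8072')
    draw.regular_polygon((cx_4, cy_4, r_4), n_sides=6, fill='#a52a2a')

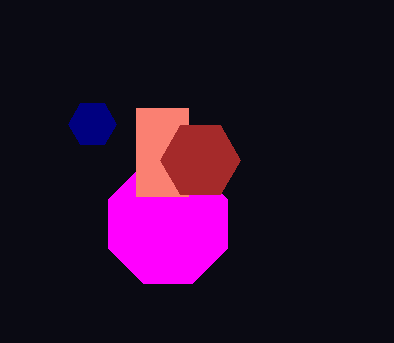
cx_1 = 92, cy_1 = 124, cx_2 = 168, cy_2 = 224, r_2 = 64, x0_3 = 136, y0_3 = 108, x1_3 = 188, y1_3 = 196, cx_4 = 200, cy_4 = 160, r_4 = 40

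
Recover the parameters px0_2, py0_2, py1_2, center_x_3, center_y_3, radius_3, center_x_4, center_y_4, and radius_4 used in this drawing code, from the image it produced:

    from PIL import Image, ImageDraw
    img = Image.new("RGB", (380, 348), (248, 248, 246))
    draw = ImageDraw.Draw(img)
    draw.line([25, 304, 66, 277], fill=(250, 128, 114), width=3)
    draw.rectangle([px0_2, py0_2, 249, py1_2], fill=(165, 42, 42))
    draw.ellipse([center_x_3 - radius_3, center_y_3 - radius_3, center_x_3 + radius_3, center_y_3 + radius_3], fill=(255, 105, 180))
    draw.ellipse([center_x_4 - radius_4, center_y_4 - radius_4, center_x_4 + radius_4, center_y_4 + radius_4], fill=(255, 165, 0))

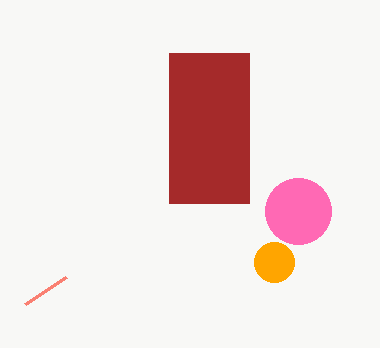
px0_2 = 169, py0_2 = 53, py1_2 = 203, center_x_3 = 298, center_y_3 = 211, radius_3 = 33, center_x_4 = 274, center_y_4 = 262, radius_4 = 20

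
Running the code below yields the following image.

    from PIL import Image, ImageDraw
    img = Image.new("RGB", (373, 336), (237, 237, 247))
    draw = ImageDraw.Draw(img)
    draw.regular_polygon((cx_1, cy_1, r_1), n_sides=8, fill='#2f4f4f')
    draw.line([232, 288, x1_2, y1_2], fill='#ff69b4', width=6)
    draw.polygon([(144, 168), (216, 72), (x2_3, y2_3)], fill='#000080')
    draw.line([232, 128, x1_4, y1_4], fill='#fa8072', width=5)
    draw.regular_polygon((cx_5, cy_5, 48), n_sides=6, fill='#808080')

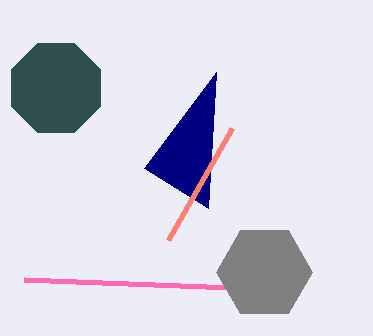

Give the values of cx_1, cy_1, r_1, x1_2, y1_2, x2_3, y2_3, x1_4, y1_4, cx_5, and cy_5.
cx_1 = 56, cy_1 = 88, r_1 = 48, x1_2 = 24, y1_2 = 280, x2_3 = 208, y2_3 = 208, x1_4 = 168, y1_4 = 240, cx_5 = 264, cy_5 = 272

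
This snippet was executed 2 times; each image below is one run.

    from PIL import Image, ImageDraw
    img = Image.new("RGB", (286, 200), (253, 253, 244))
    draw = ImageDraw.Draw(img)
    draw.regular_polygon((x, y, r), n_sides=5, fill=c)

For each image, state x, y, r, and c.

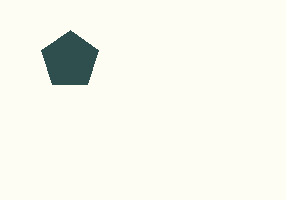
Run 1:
x = 70; y = 60; r = 30; c = 'darkslategray'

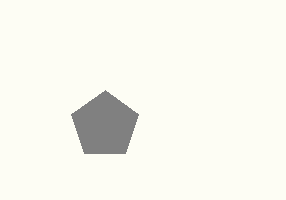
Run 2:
x = 105
y = 125
r = 35
c = 'gray'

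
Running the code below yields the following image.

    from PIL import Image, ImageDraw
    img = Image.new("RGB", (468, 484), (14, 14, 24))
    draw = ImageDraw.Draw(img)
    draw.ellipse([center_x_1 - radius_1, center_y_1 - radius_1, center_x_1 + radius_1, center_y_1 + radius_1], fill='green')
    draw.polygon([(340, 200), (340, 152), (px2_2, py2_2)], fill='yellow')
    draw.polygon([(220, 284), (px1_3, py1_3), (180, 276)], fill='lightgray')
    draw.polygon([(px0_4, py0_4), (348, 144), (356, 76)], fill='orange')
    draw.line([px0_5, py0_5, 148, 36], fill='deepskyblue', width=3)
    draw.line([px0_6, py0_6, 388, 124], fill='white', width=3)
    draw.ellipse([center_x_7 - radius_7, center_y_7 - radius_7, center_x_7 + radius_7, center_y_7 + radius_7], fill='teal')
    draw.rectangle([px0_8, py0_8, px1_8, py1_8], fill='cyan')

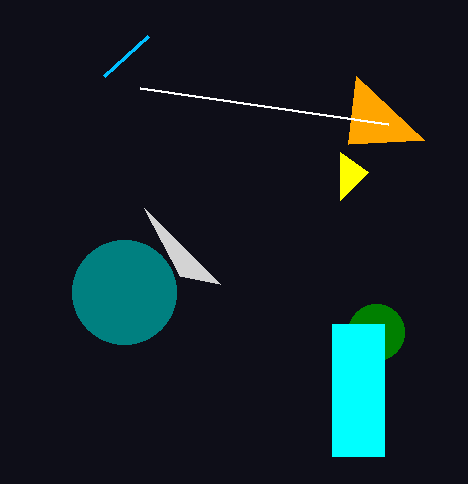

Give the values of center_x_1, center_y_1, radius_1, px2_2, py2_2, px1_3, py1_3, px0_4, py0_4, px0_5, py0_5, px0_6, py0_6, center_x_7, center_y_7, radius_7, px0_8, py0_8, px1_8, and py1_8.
center_x_1 = 376
center_y_1 = 332
radius_1 = 28
px2_2 = 368
py2_2 = 172
px1_3 = 144
py1_3 = 208
px0_4 = 424
py0_4 = 140
px0_5 = 104
py0_5 = 76
px0_6 = 140
py0_6 = 88
center_x_7 = 124
center_y_7 = 292
radius_7 = 52
px0_8 = 332
py0_8 = 324
px1_8 = 384
py1_8 = 456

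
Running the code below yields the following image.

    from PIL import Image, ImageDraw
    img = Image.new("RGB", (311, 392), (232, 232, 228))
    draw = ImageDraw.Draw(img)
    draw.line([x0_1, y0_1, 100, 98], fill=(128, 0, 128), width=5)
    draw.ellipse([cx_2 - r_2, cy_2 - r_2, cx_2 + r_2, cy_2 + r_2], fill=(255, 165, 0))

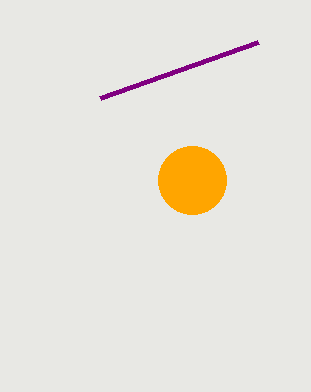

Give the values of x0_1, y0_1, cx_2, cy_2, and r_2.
x0_1 = 258, y0_1 = 42, cx_2 = 192, cy_2 = 180, r_2 = 34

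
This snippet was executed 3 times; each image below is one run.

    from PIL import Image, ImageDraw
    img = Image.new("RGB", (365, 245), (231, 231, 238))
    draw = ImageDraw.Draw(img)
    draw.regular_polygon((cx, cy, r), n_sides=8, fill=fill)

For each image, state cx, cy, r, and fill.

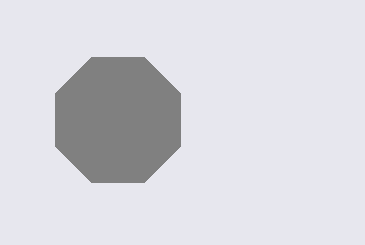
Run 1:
cx = 118; cy = 120; r = 68; fill = 'gray'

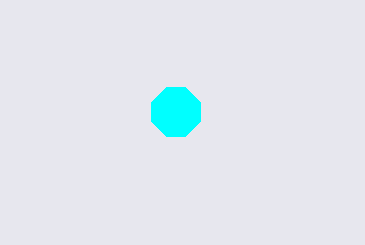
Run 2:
cx = 176; cy = 112; r = 26; fill = 'cyan'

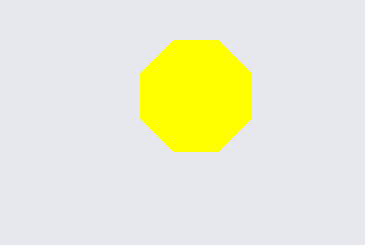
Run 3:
cx = 196
cy = 96
r = 60
fill = 'yellow'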